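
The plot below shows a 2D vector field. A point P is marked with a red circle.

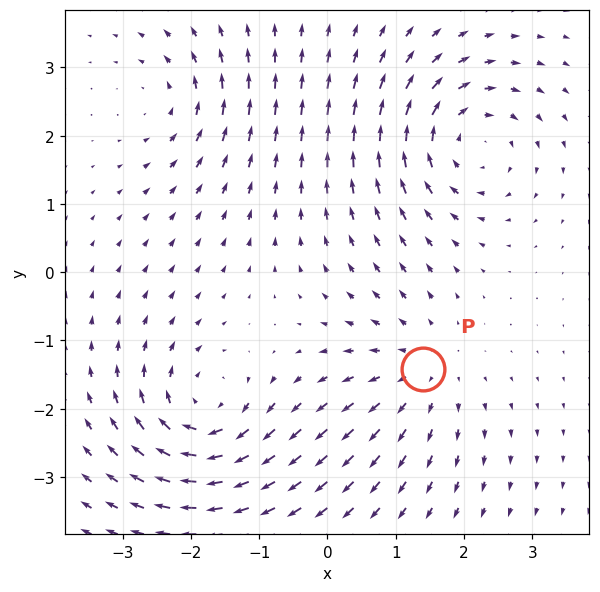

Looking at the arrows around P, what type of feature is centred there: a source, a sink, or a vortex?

At P (1.4, -1.4) the arrows spread outward. Divergence about +4, curl ≈0 — positive divergence with near-zero curl is a source.

source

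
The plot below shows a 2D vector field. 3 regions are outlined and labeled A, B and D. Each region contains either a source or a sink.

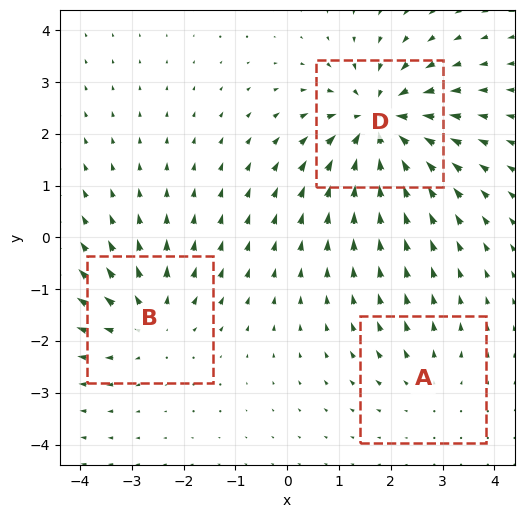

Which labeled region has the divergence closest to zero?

Divergence at each region's feature centre — A: about +2, B: about +3, D: about -5. Region A is closest to zero.

A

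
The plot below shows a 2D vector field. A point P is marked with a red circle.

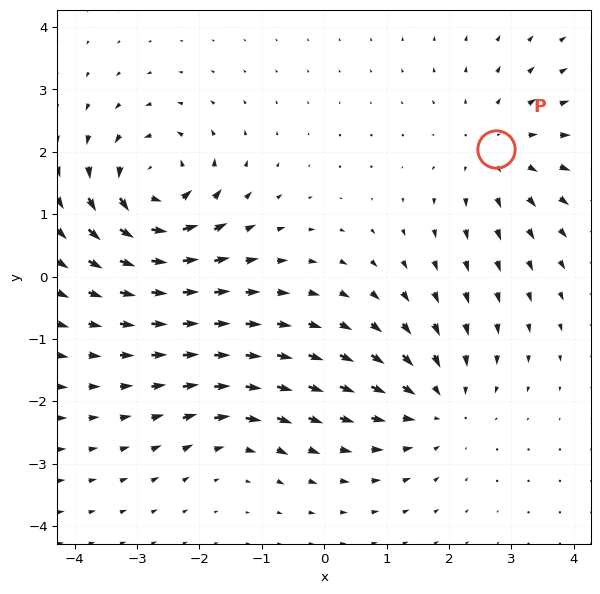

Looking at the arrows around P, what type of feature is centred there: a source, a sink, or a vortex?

At P (2.8, 2.0) the arrows spread outward. Divergence about +3, curl ≈0 — positive divergence with near-zero curl is a source.

source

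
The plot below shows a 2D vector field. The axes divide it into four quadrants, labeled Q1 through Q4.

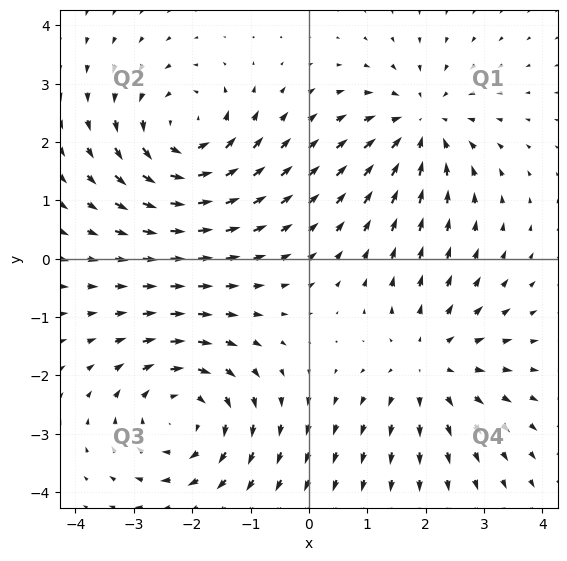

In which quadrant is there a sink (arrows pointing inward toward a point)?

The sink sits at approximately (1.9, 2.3), which lies in quadrant Q1. The divergence there is about -3, negative as expected for a sink.

Q1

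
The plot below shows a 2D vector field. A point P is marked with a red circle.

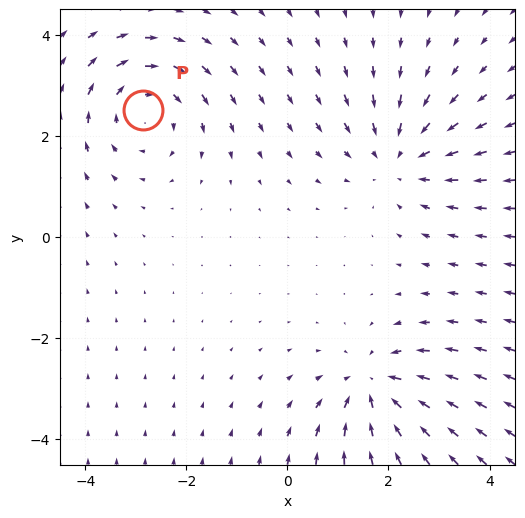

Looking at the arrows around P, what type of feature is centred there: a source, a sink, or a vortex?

At P (-2.9, 2.5) the arrows circulate clockwise. Divergence ≈0, curl about -4 — near-zero divergence with nonzero curl is a vortex.

vortex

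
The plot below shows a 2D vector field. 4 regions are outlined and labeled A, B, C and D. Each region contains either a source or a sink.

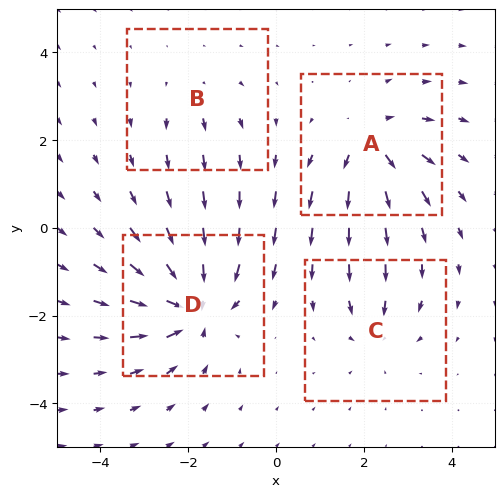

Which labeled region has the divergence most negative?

Divergence at each region's feature centre — A: about +6, B: about +2, C: about -4, D: about -8. Region D is most negative.

D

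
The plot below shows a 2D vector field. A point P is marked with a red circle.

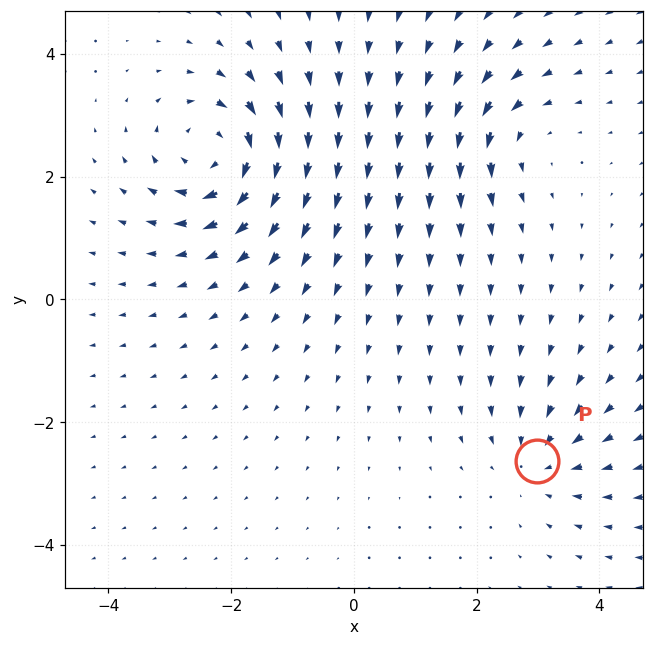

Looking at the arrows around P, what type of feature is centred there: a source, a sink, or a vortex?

At P (3.0, -2.6) the arrows converge inward. Divergence about -3, curl ≈0 — negative divergence with near-zero curl is a sink.

sink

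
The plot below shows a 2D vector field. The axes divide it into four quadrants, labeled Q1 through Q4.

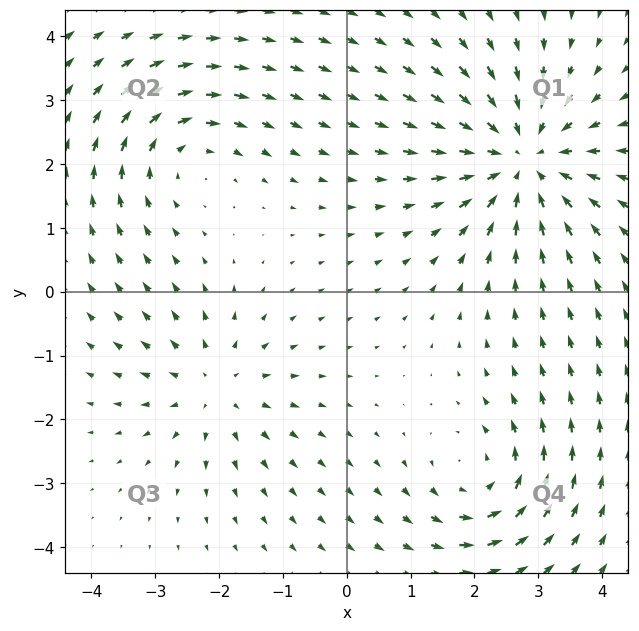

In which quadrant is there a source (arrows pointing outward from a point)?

The source sits at approximately (-2.1, -1.5), which lies in quadrant Q3. The divergence there is about +3, positive as expected for a source.

Q3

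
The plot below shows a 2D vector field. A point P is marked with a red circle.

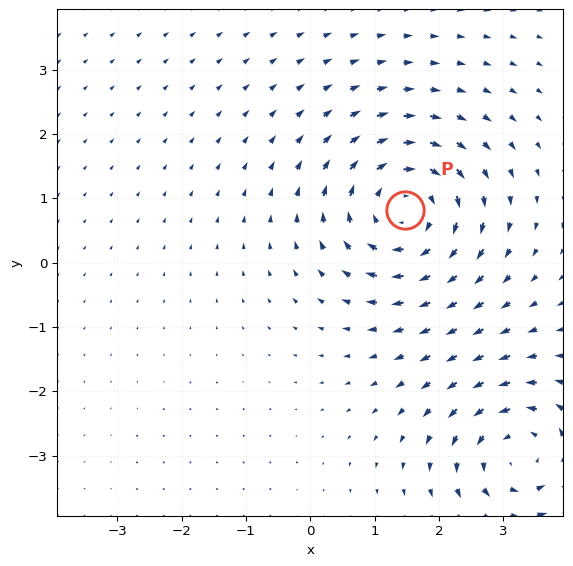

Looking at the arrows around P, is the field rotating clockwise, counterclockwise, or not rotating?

Near P at (1.5, 0.8) the arrows circulate clockwise. The curl (z-component) there is about -4; negative curl means clockwise rotation.

clockwise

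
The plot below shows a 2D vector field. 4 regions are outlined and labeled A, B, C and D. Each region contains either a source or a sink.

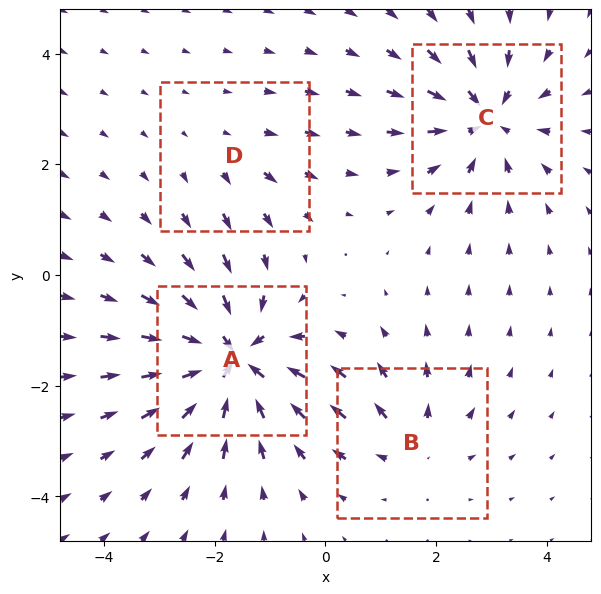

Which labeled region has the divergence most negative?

A

Divergence at each region's feature centre — A: about -7, B: about +3, C: about -5, D: about +2. Region A is most negative.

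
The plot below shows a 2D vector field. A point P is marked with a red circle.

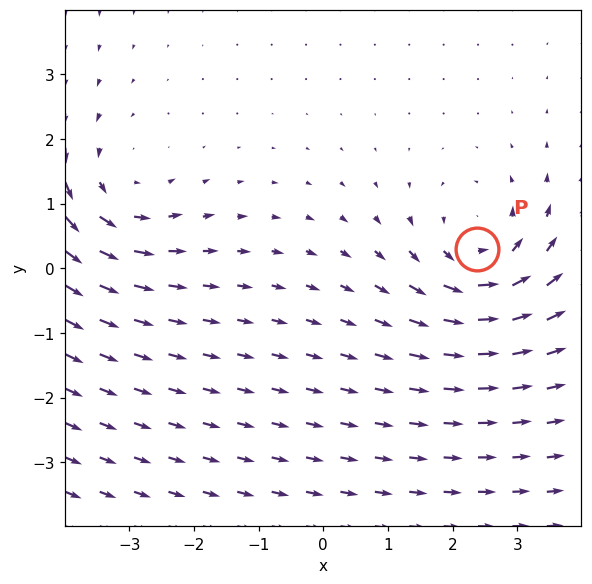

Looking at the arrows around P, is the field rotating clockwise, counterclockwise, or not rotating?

Near P at (2.4, 0.3) the arrows circulate counterclockwise. The curl (z-component) there is about +3; positive curl means counterclockwise rotation.

counterclockwise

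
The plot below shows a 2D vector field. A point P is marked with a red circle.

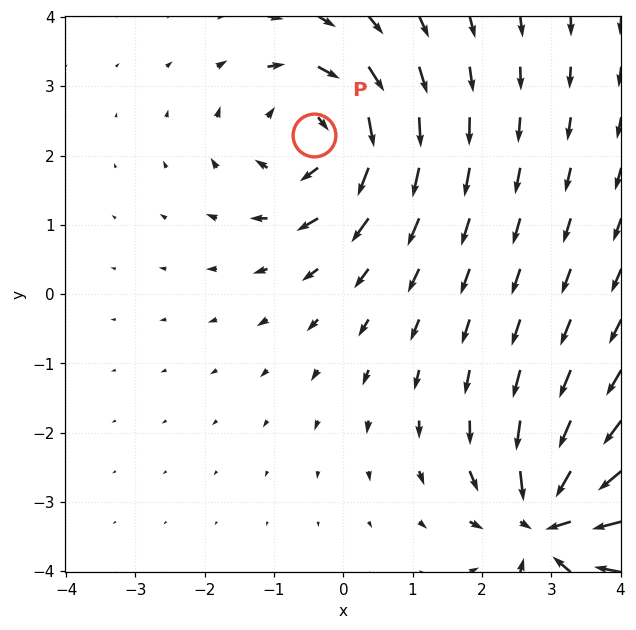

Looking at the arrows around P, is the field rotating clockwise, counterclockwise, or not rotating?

clockwise

Near P at (-0.4, 2.3) the arrows circulate clockwise. The curl (z-component) there is about -4; negative curl means clockwise rotation.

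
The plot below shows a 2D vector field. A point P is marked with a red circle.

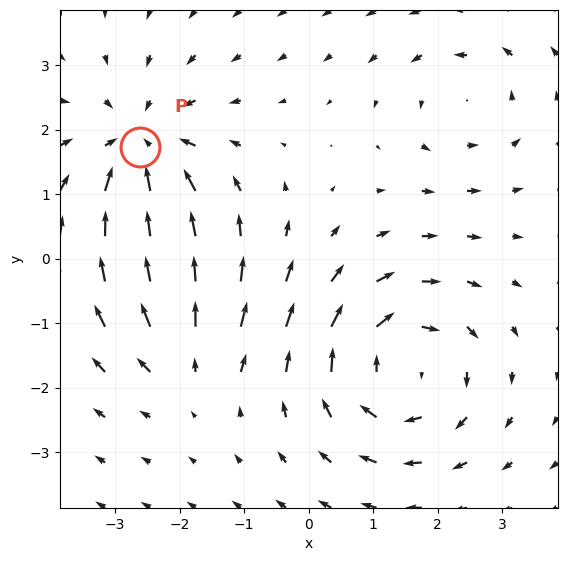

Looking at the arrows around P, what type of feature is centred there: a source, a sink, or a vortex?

sink

At P (-2.6, 1.7) the arrows converge inward. Divergence about -4, curl ≈0 — negative divergence with near-zero curl is a sink.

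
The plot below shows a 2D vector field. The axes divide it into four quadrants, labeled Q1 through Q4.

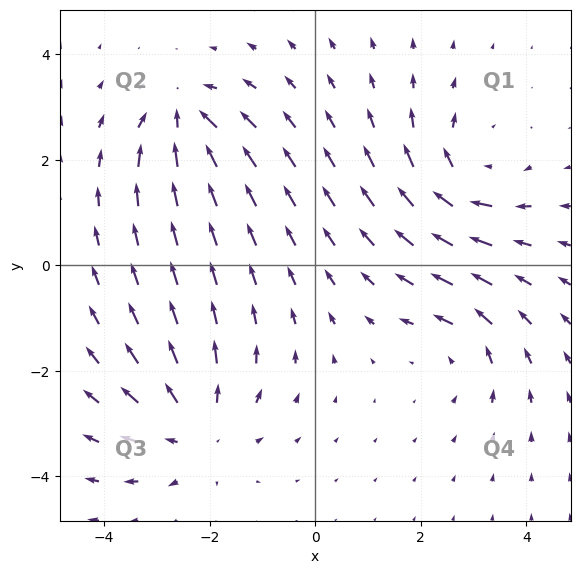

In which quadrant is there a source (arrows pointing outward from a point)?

Q3

The source sits at approximately (-2.3, -3.1), which lies in quadrant Q3. The divergence there is about +4, positive as expected for a source.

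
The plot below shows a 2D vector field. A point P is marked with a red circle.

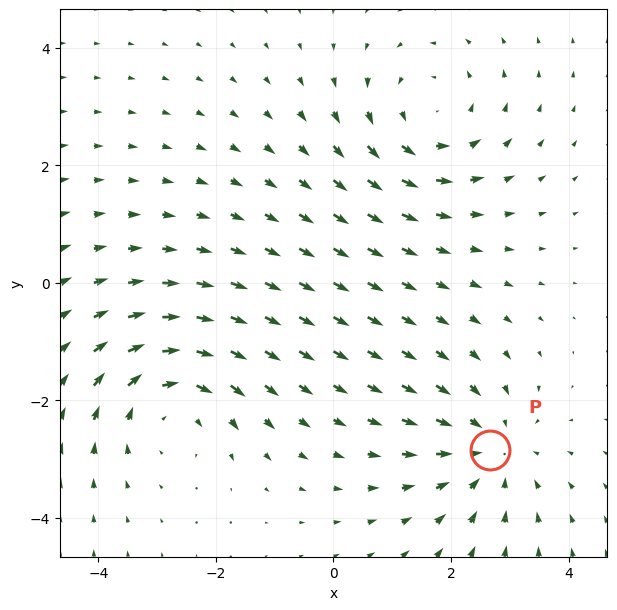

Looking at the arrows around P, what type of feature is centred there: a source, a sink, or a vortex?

sink

At P (2.7, -2.8) the arrows converge inward. Divergence about -4, curl ≈0 — negative divergence with near-zero curl is a sink.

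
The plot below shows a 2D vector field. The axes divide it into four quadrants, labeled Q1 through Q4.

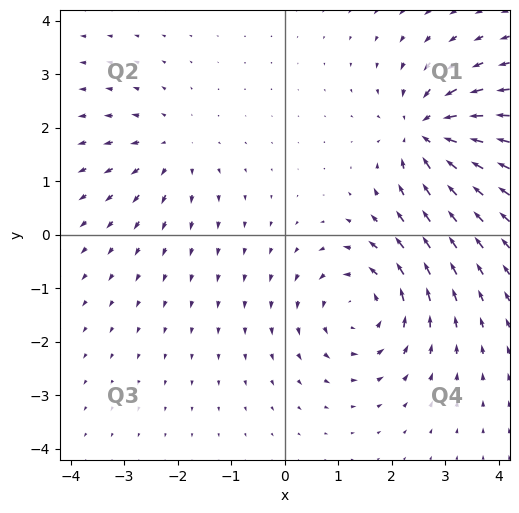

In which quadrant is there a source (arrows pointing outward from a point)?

Q2

The source sits at approximately (-2.1, 1.6), which lies in quadrant Q2. The divergence there is about +3, positive as expected for a source.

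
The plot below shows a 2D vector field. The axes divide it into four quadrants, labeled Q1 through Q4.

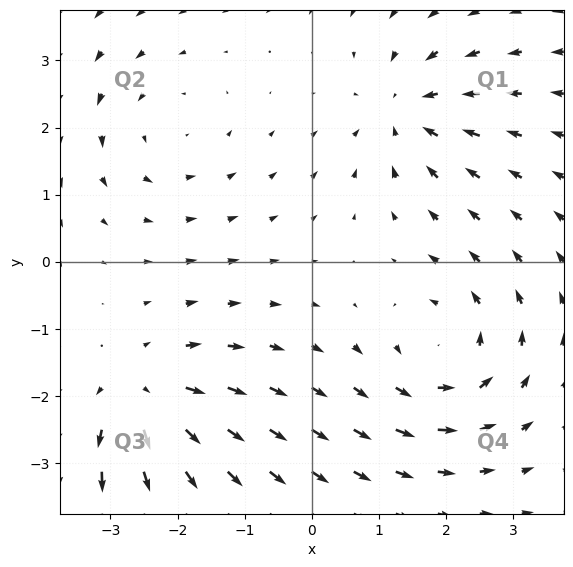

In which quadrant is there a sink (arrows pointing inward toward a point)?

Q1

The sink sits at approximately (1.4, 2.2), which lies in quadrant Q1. The divergence there is about -5, negative as expected for a sink.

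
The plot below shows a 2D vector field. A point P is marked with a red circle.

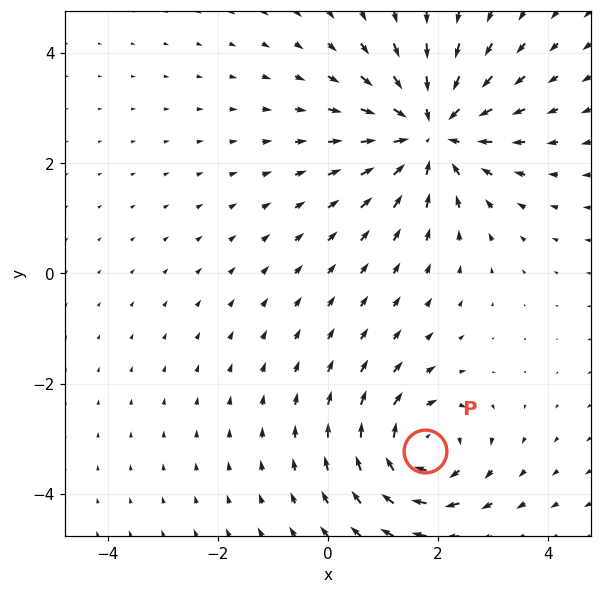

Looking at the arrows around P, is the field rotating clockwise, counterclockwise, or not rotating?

clockwise

Near P at (1.8, -3.2) the arrows circulate clockwise. The curl (z-component) there is about -4; negative curl means clockwise rotation.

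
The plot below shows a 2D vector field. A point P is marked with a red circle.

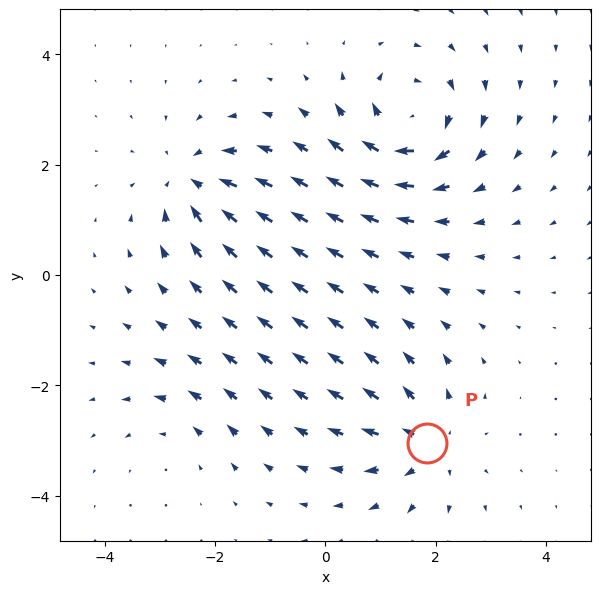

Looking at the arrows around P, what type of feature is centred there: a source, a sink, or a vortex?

At P (1.8, -3.0) the arrows spread outward. Divergence about +4, curl ≈0 — positive divergence with near-zero curl is a source.

source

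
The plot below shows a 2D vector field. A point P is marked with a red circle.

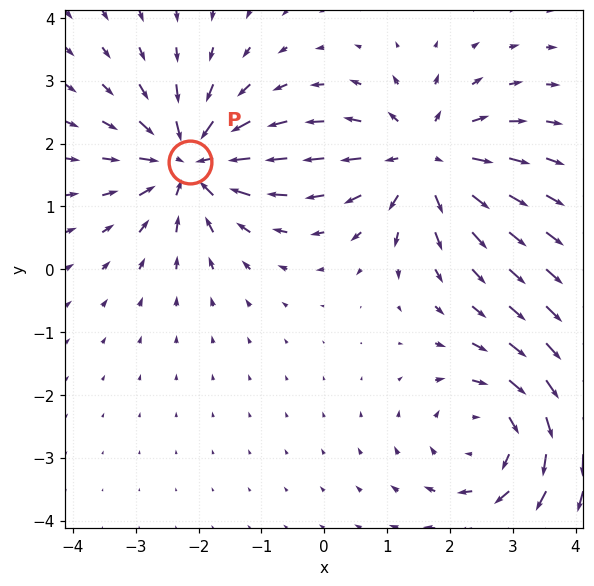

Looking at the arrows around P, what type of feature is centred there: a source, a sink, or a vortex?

At P (-2.1, 1.7) the arrows converge inward. Divergence about -6, curl ≈0 — negative divergence with near-zero curl is a sink.

sink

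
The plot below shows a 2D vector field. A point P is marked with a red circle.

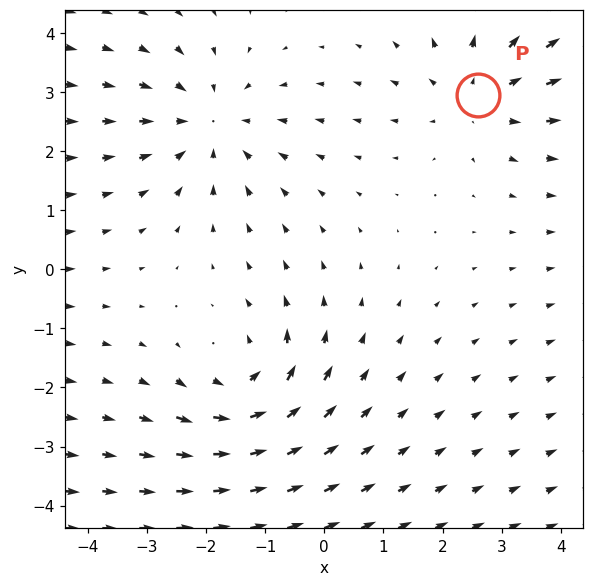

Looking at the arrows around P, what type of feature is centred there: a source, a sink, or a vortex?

source

At P (2.6, 2.9) the arrows spread outward. Divergence about +2, curl ≈0 — positive divergence with near-zero curl is a source.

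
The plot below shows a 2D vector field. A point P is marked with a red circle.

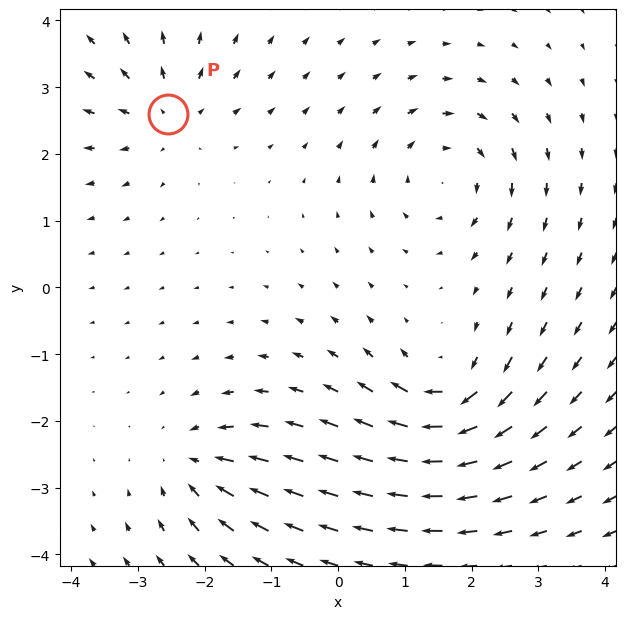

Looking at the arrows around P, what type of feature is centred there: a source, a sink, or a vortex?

source

At P (-2.6, 2.6) the arrows spread outward. Divergence about +4, curl ≈0 — positive divergence with near-zero curl is a source.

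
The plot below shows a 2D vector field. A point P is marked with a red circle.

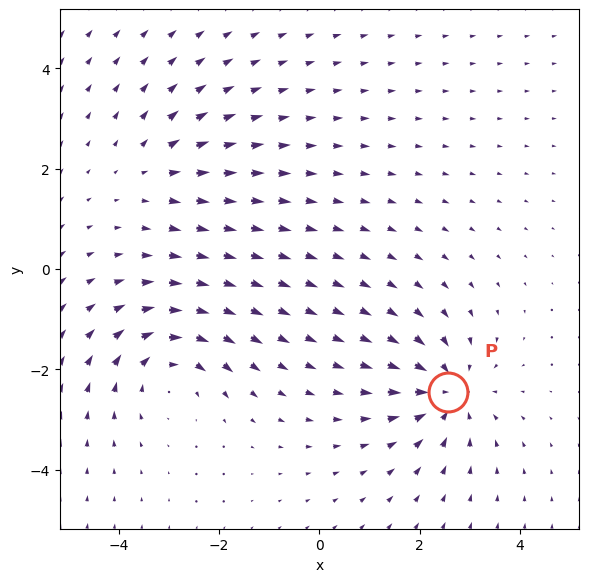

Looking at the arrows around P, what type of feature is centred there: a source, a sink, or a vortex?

At P (2.6, -2.5) the arrows converge inward. Divergence about -4, curl ≈0 — negative divergence with near-zero curl is a sink.

sink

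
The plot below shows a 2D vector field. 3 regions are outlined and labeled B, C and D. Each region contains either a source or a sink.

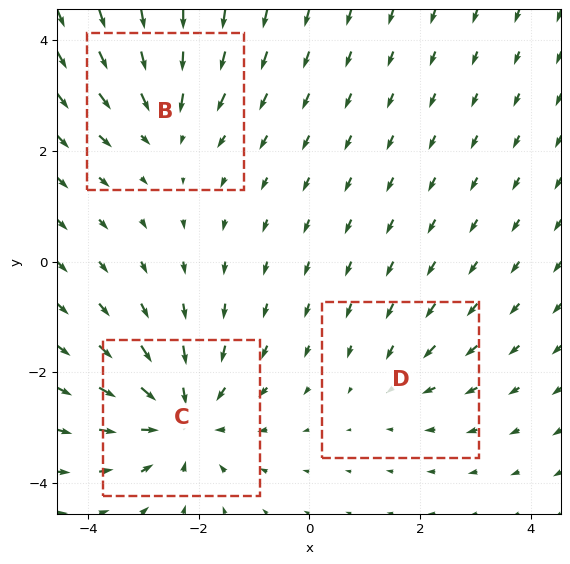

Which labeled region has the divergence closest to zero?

D

Divergence at each region's feature centre — B: about -3, C: about -4, D: about -2. Region D is closest to zero.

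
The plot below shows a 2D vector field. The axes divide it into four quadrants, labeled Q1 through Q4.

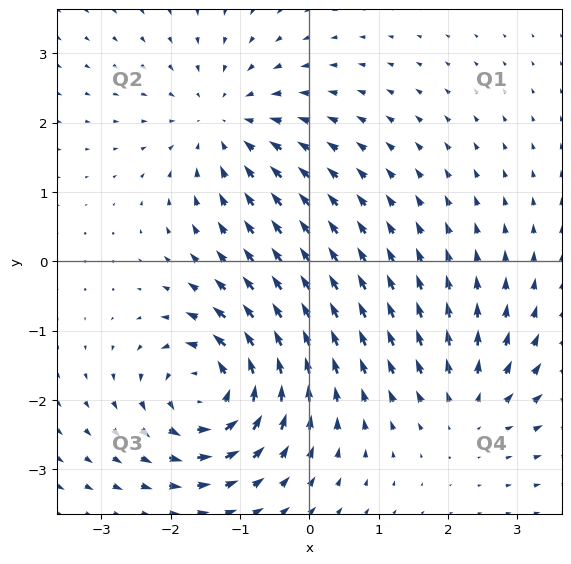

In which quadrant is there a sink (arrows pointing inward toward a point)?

The sink sits at approximately (-1.2, 2.0), which lies in quadrant Q2. The divergence there is about -4, negative as expected for a sink.

Q2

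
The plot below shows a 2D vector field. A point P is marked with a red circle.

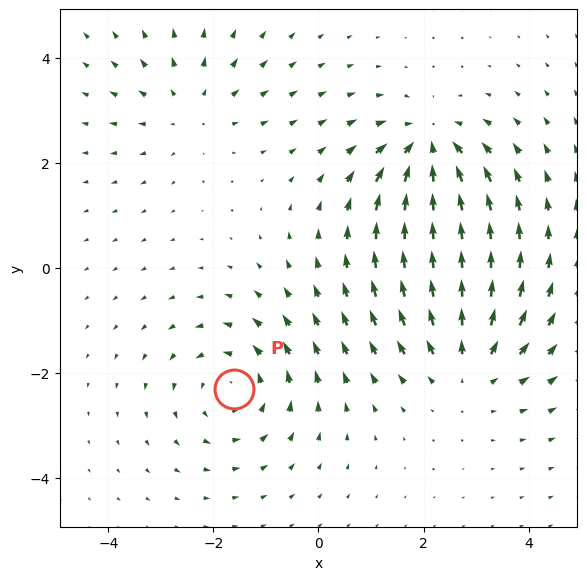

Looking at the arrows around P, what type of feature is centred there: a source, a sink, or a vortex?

vortex

At P (-1.6, -2.3) the arrows circulate counterclockwise. Divergence ≈0, curl about +3 — near-zero divergence with nonzero curl is a vortex.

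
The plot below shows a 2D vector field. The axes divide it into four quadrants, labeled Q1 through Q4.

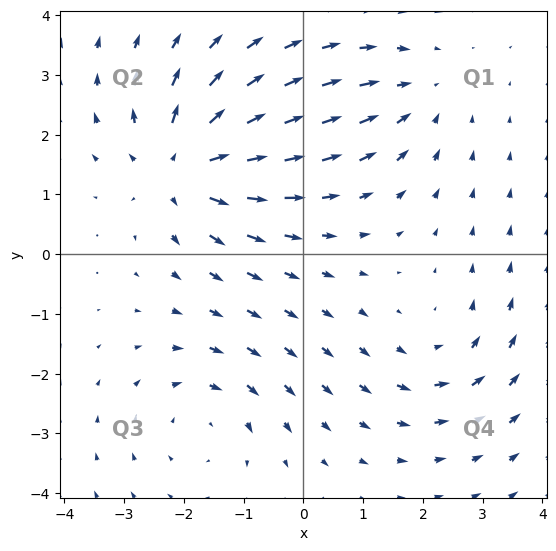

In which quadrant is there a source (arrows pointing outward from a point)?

The source sits at approximately (-2.0, 1.5), which lies in quadrant Q2. The divergence there is about +5, positive as expected for a source.

Q2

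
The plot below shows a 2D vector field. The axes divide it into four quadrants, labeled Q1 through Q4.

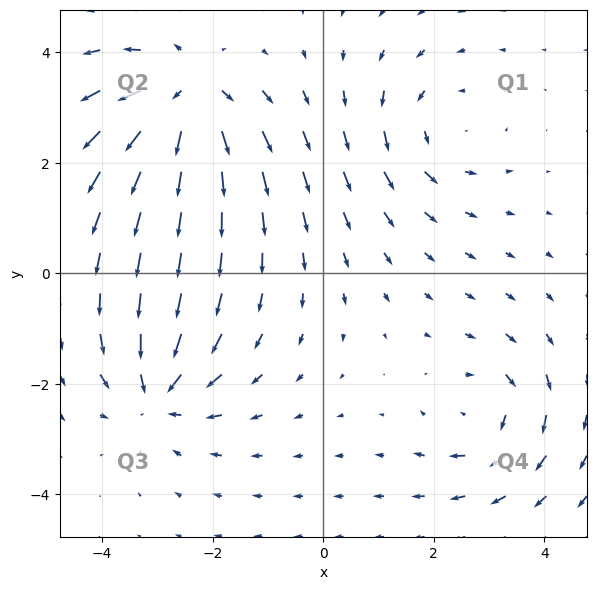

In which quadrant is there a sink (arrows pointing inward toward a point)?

Q3

The sink sits at approximately (-3.0, -2.1), which lies in quadrant Q3. The divergence there is about -5, negative as expected for a sink.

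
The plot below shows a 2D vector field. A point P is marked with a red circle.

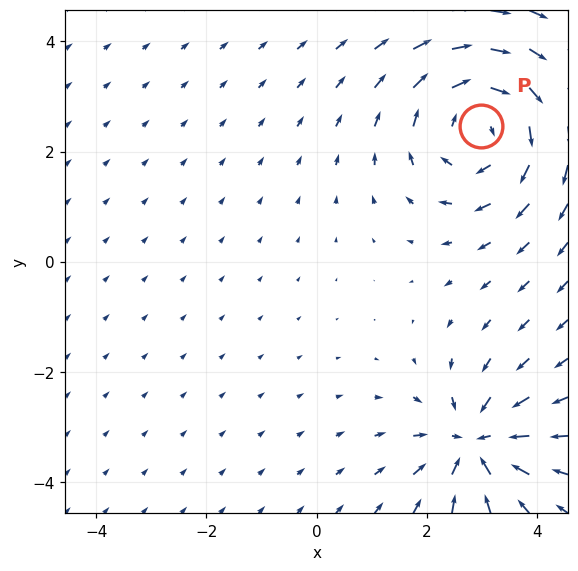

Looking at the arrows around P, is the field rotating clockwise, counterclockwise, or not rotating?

clockwise

Near P at (3.0, 2.5) the arrows circulate clockwise. The curl (z-component) there is about -4; negative curl means clockwise rotation.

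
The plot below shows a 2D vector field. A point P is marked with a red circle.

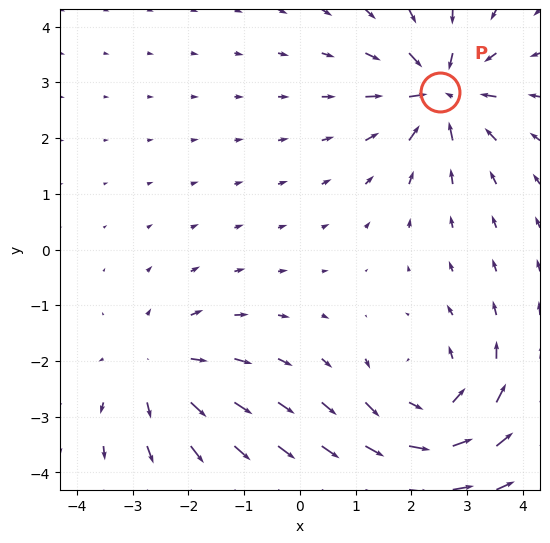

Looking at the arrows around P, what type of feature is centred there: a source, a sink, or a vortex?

At P (2.5, 2.8) the arrows converge inward. Divergence about -6, curl ≈0 — negative divergence with near-zero curl is a sink.

sink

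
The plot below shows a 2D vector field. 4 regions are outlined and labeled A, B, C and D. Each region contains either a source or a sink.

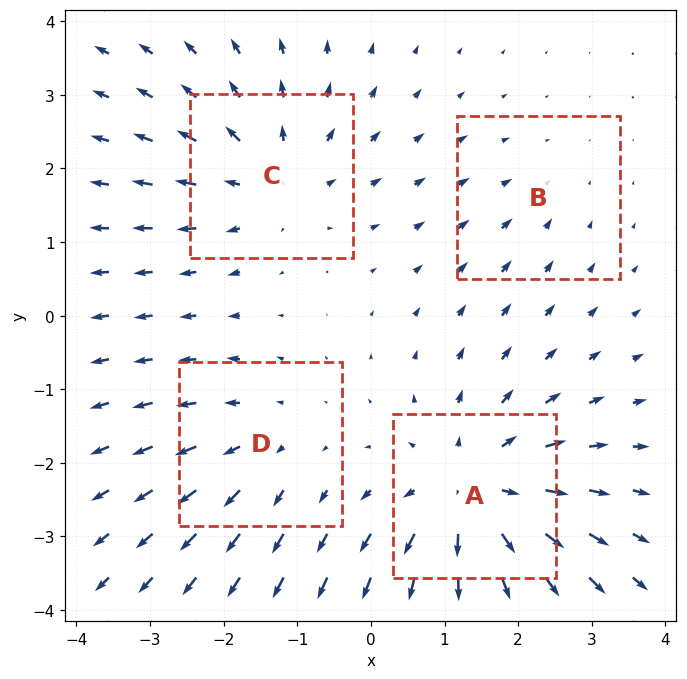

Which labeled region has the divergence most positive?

A

Divergence at each region's feature centre — A: about +7, B: about -2, C: about +5, D: about +3. Region A is most positive.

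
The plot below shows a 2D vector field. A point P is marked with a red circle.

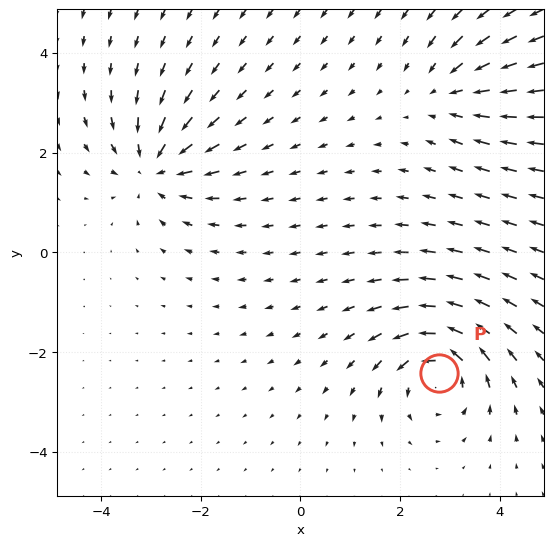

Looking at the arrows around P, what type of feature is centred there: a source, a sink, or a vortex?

At P (2.8, -2.4) the arrows circulate counterclockwise. Divergence ≈0, curl about +6 — near-zero divergence with nonzero curl is a vortex.

vortex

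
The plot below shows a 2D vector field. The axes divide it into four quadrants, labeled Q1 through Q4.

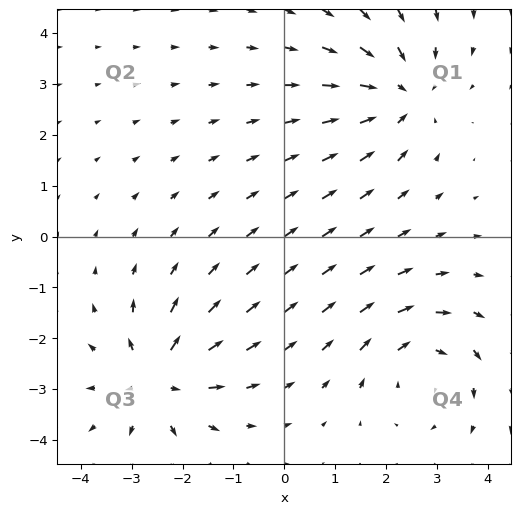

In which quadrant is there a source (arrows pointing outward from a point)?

Q3

The source sits at approximately (-2.5, -2.8), which lies in quadrant Q3. The divergence there is about +5, positive as expected for a source.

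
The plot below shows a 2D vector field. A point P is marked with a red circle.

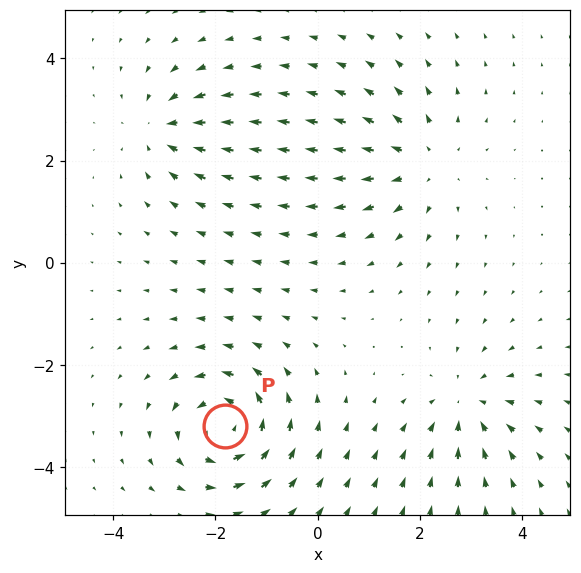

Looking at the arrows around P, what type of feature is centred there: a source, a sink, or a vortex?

At P (-1.8, -3.2) the arrows circulate counterclockwise. Divergence ≈0, curl about +6 — near-zero divergence with nonzero curl is a vortex.

vortex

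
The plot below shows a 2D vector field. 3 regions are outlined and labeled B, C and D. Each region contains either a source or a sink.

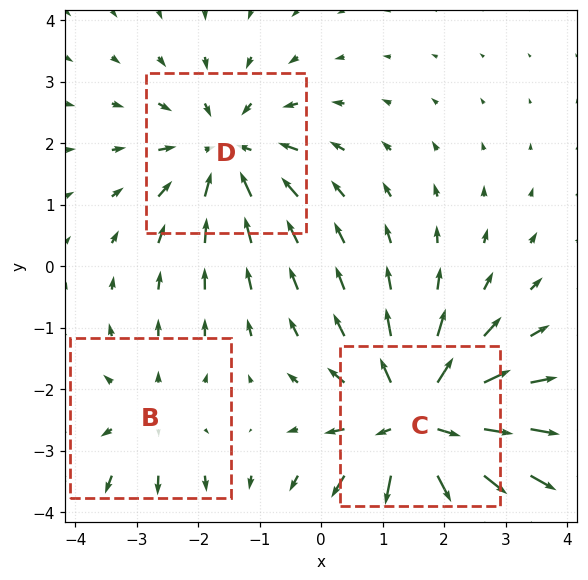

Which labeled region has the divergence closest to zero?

B

Divergence at each region's feature centre — B: about +2, C: about +5, D: about -3. Region B is closest to zero.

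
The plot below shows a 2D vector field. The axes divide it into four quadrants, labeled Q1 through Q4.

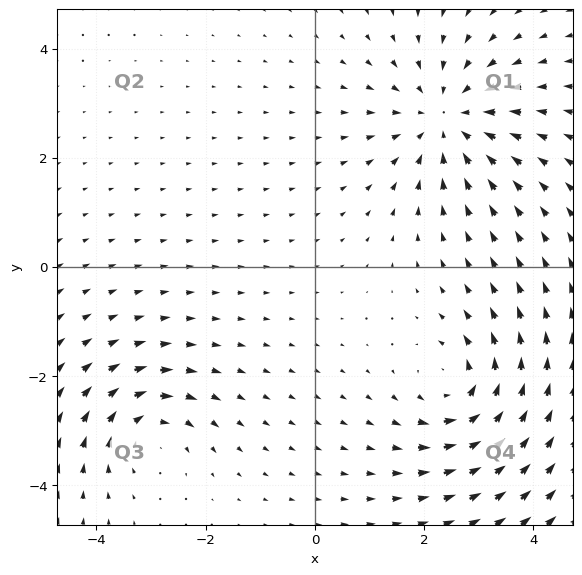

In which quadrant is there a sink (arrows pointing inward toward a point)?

The sink sits at approximately (2.4, 2.7), which lies in quadrant Q1. The divergence there is about -4, negative as expected for a sink.

Q1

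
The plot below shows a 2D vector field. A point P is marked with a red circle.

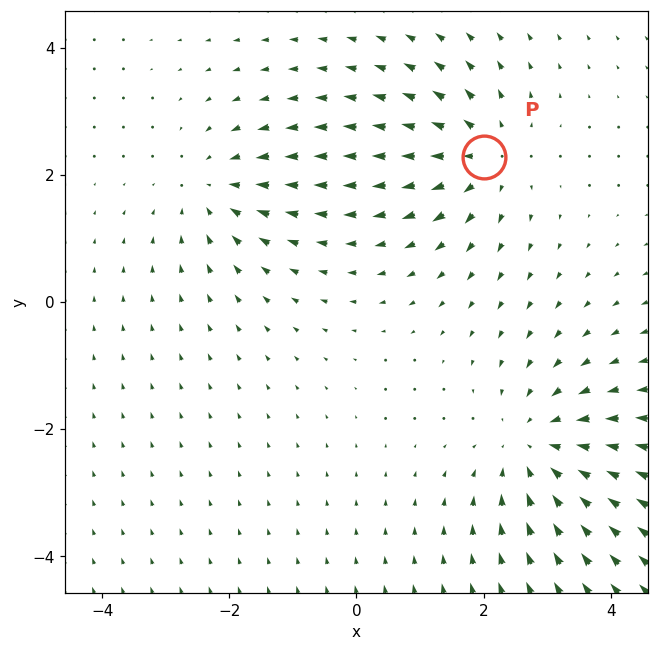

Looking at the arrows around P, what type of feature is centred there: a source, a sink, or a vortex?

At P (2.0, 2.3) the arrows spread outward. Divergence about +3, curl ≈0 — positive divergence with near-zero curl is a source.

source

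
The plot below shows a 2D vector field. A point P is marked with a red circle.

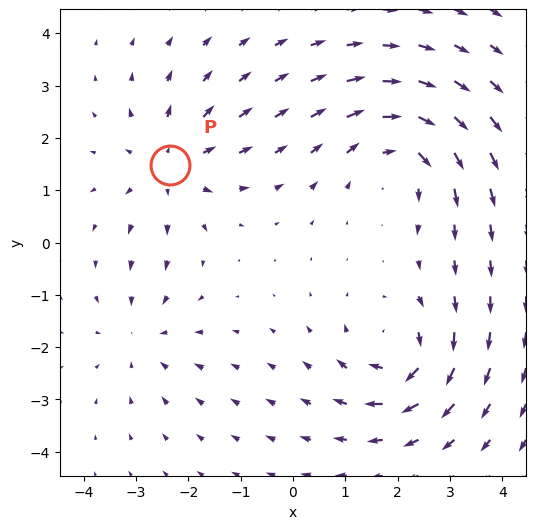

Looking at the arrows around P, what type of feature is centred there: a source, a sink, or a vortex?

At P (-2.3, 1.5) the arrows spread outward. Divergence about +4, curl ≈0 — positive divergence with near-zero curl is a source.

source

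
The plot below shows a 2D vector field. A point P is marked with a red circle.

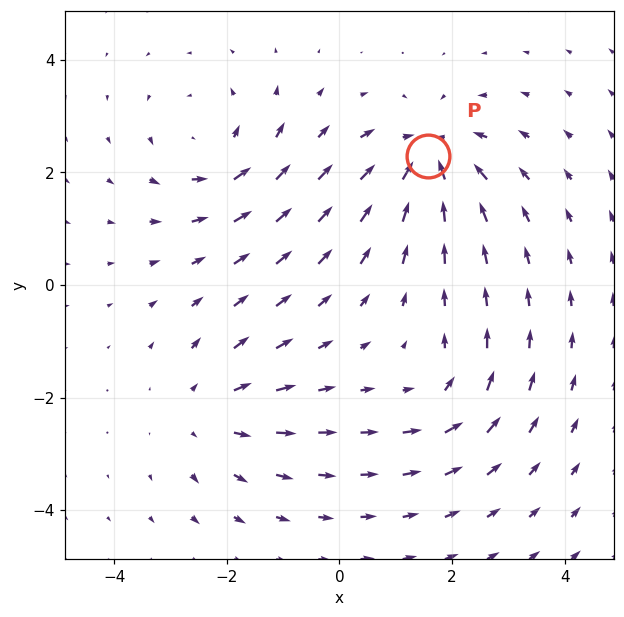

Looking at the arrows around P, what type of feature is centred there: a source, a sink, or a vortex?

At P (1.6, 2.3) the arrows converge inward. Divergence about -6, curl ≈0 — negative divergence with near-zero curl is a sink.

sink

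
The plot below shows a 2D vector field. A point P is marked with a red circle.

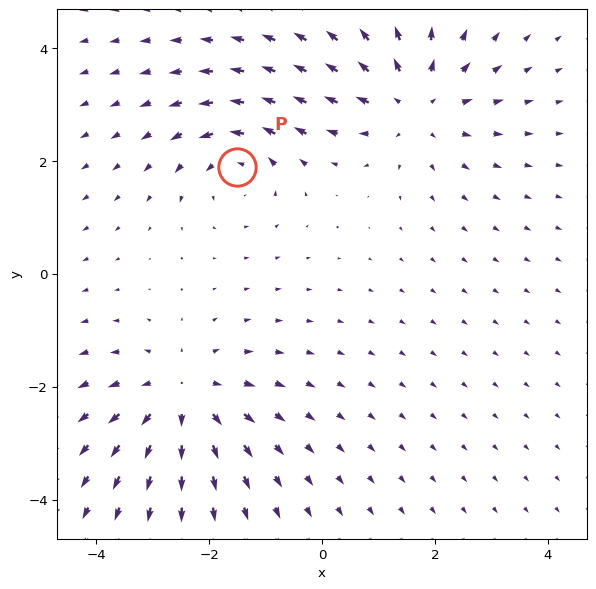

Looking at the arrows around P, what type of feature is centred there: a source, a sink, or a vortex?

At P (-1.5, 1.9) the arrows circulate counterclockwise. Divergence ≈0, curl about +4 — near-zero divergence with nonzero curl is a vortex.

vortex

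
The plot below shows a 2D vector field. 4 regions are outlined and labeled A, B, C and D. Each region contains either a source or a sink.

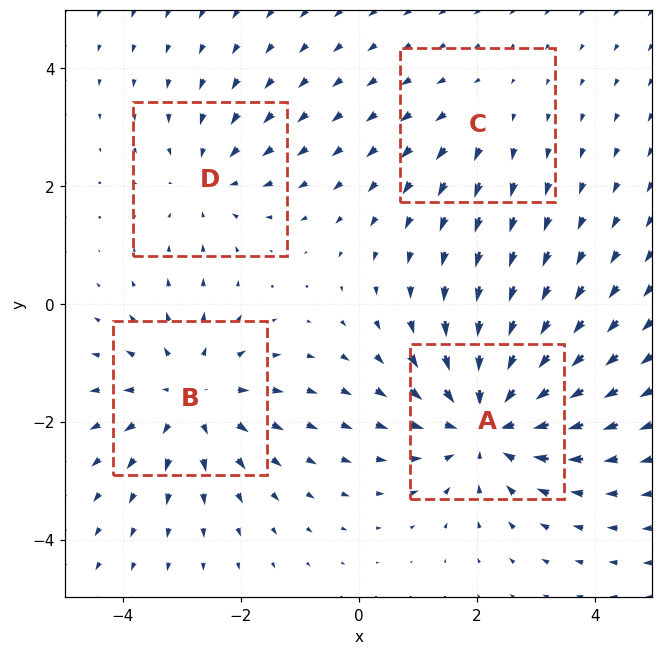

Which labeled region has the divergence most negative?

Divergence at each region's feature centre — A: about -6, B: about +4, C: about +2, D: about -3. Region A is most negative.

A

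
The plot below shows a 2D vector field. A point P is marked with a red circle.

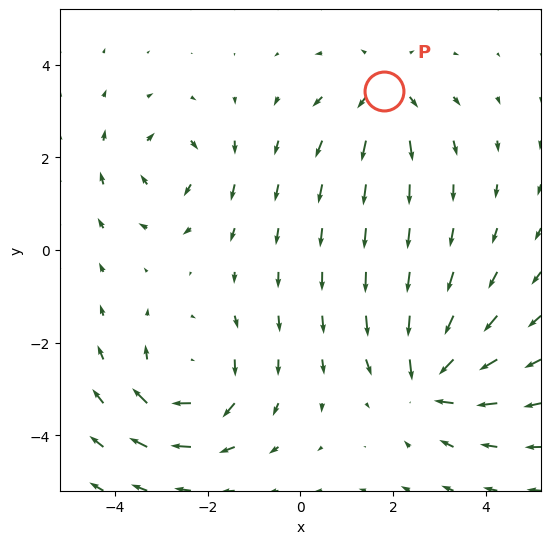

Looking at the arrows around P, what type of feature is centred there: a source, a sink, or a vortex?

At P (1.8, 3.4) the arrows spread outward. Divergence about +4, curl ≈0 — positive divergence with near-zero curl is a source.

source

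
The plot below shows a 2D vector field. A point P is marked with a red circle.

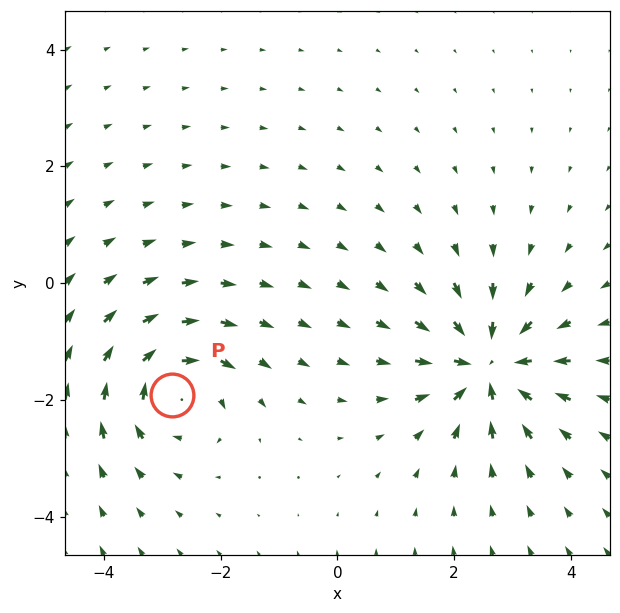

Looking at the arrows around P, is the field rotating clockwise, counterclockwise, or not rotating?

clockwise

Near P at (-2.8, -1.9) the arrows circulate clockwise. The curl (z-component) there is about -4; negative curl means clockwise rotation.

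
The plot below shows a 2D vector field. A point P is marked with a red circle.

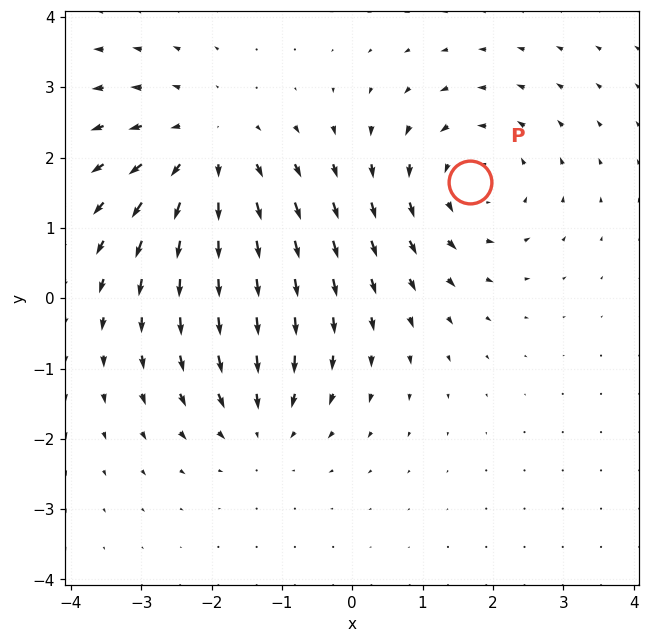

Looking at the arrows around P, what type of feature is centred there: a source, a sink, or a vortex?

At P (1.7, 1.7) the arrows circulate counterclockwise. Divergence ≈0, curl about +3 — near-zero divergence with nonzero curl is a vortex.

vortex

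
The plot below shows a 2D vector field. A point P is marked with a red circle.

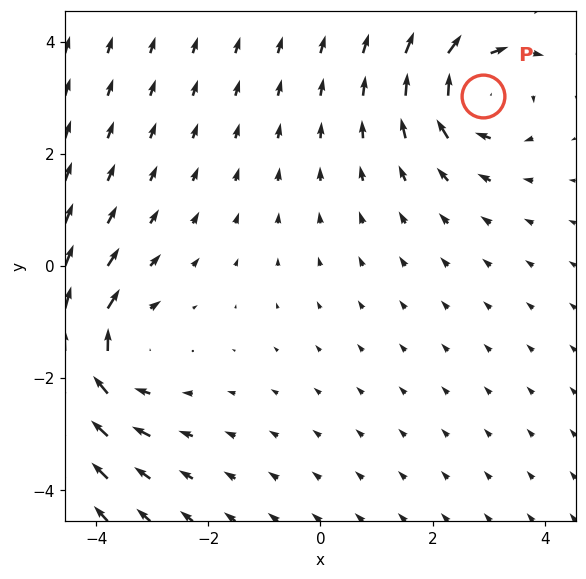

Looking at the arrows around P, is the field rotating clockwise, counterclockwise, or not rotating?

clockwise

Near P at (2.9, 3.0) the arrows circulate clockwise. The curl (z-component) there is about -4; negative curl means clockwise rotation.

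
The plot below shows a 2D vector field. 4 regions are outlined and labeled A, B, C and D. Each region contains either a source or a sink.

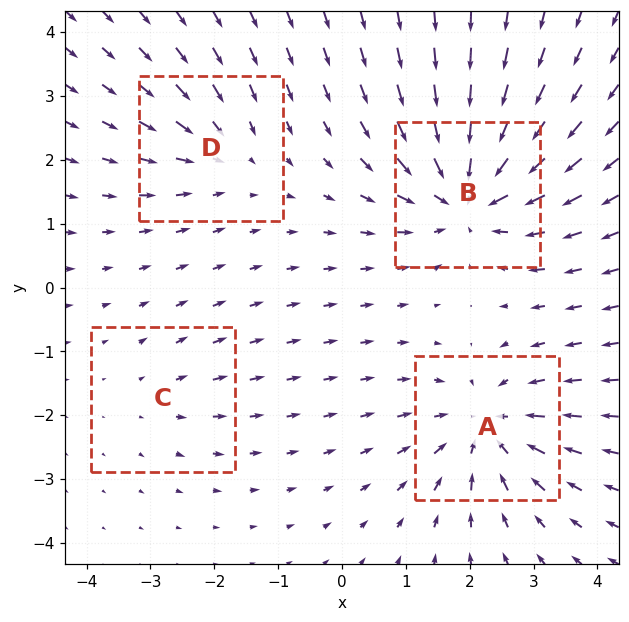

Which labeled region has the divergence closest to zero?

Divergence at each region's feature centre — A: about -6, B: about -7, C: about +2, D: about -3. Region C is closest to zero.

C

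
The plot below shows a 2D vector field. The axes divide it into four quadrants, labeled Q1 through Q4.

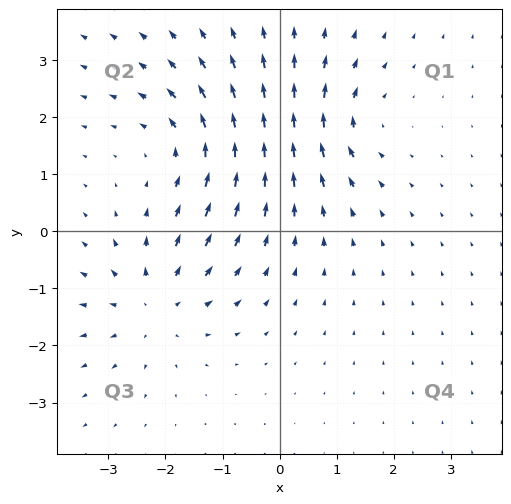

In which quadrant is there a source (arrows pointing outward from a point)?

The source sits at approximately (-2.2, -1.3), which lies in quadrant Q3. The divergence there is about +4, positive as expected for a source.

Q3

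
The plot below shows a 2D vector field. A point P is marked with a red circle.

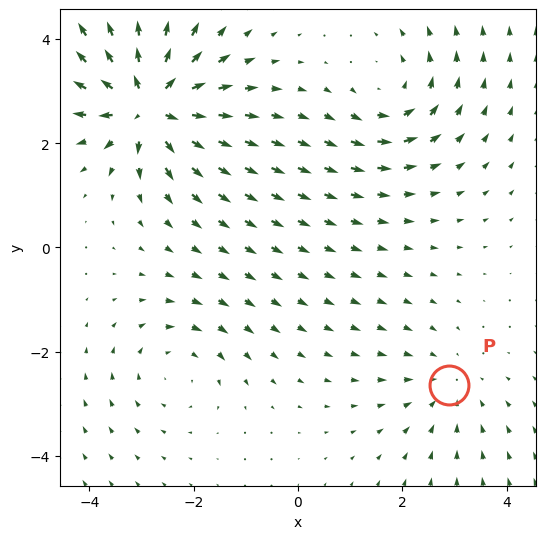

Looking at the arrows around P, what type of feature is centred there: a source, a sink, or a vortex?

At P (2.9, -2.6) the arrows converge inward. Divergence about -2, curl ≈0 — negative divergence with near-zero curl is a sink.

sink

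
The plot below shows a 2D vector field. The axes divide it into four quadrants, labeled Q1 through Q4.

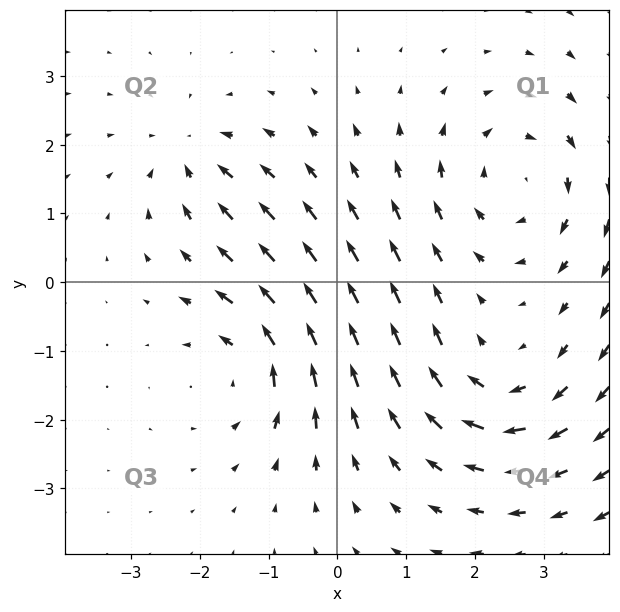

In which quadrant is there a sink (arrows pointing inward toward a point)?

Q2

The sink sits at approximately (-2.2, 1.9), which lies in quadrant Q2. The divergence there is about -4, negative as expected for a sink.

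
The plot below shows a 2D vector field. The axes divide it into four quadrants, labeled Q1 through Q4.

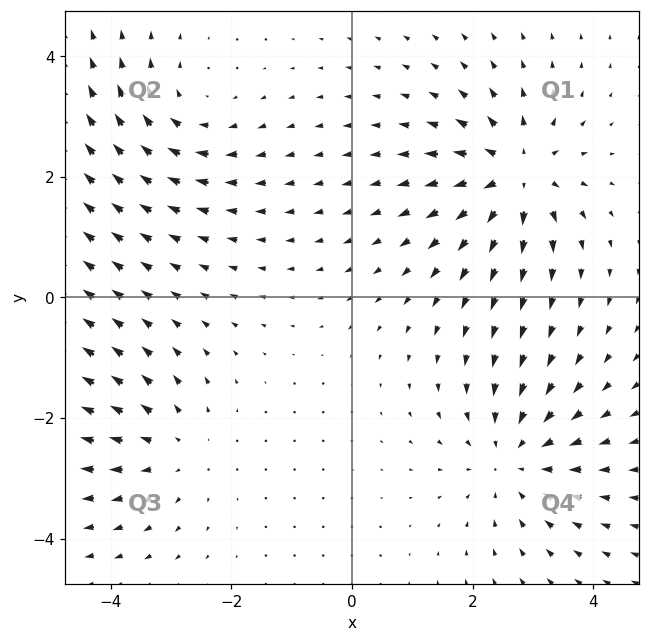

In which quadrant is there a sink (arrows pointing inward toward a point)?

The sink sits at approximately (2.7, -2.7), which lies in quadrant Q4. The divergence there is about -4, negative as expected for a sink.

Q4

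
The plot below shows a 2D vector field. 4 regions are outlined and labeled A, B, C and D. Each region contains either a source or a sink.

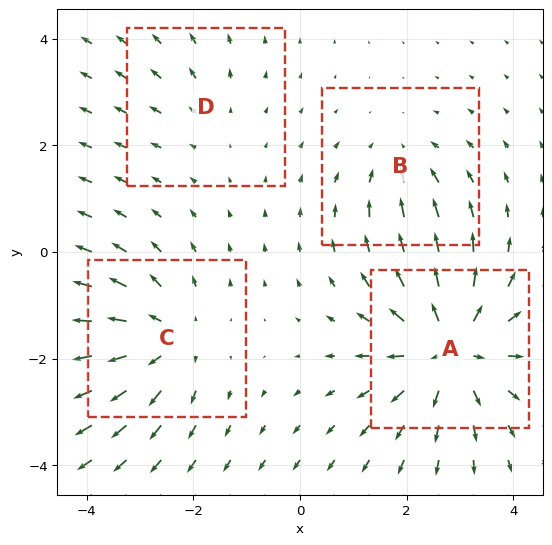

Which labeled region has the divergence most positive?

Divergence at each region's feature centre — A: about +7, B: about -3, C: about +5, D: about +2. Region A is most positive.

A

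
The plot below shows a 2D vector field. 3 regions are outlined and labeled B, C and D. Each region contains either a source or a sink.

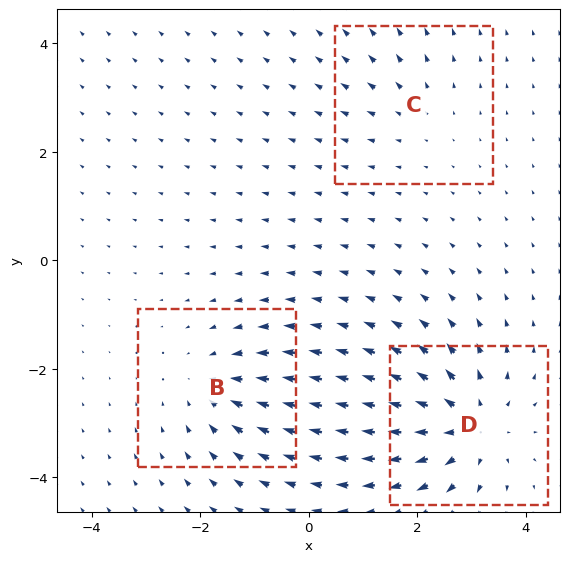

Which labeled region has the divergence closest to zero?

C

Divergence at each region's feature centre — B: about -3, C: about +2, D: about +5. Region C is closest to zero.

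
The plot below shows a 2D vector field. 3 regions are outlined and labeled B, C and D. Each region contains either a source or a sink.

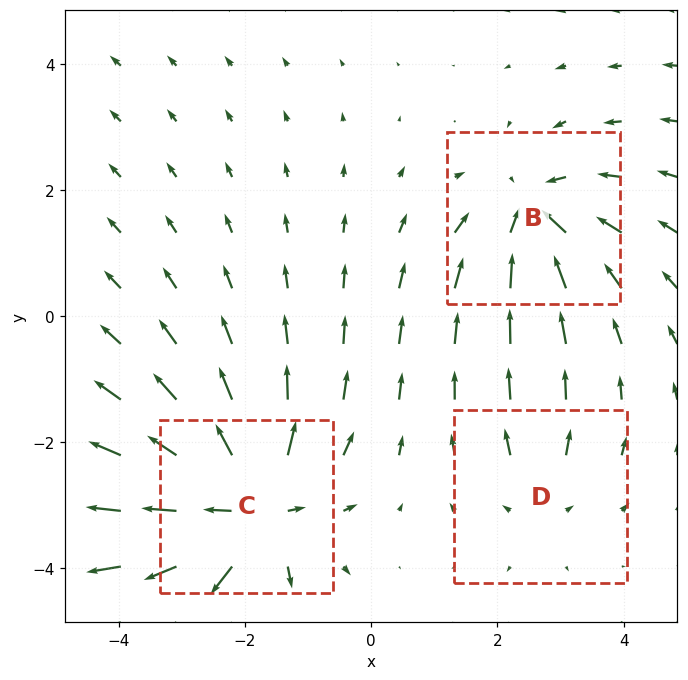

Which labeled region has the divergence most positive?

C

Divergence at each region's feature centre — B: about -4, C: about +5, D: about +2. Region C is most positive.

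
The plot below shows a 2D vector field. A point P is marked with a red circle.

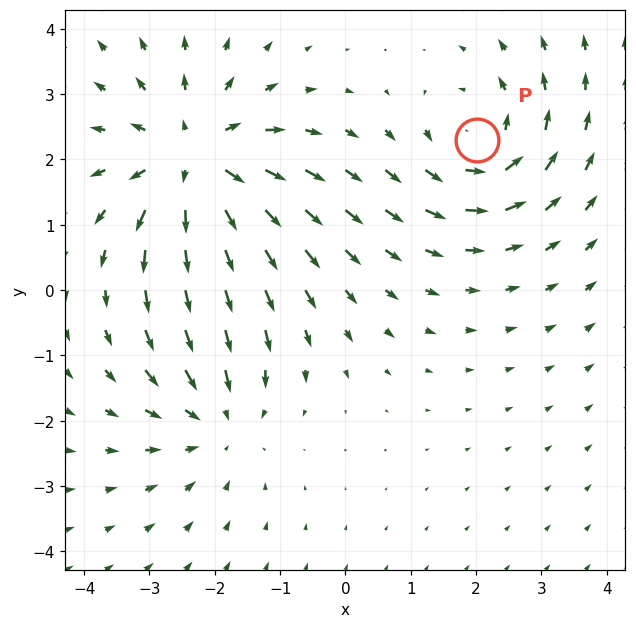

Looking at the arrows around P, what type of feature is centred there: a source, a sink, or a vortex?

At P (2.0, 2.3) the arrows circulate counterclockwise. Divergence ≈0, curl about +3 — near-zero divergence with nonzero curl is a vortex.

vortex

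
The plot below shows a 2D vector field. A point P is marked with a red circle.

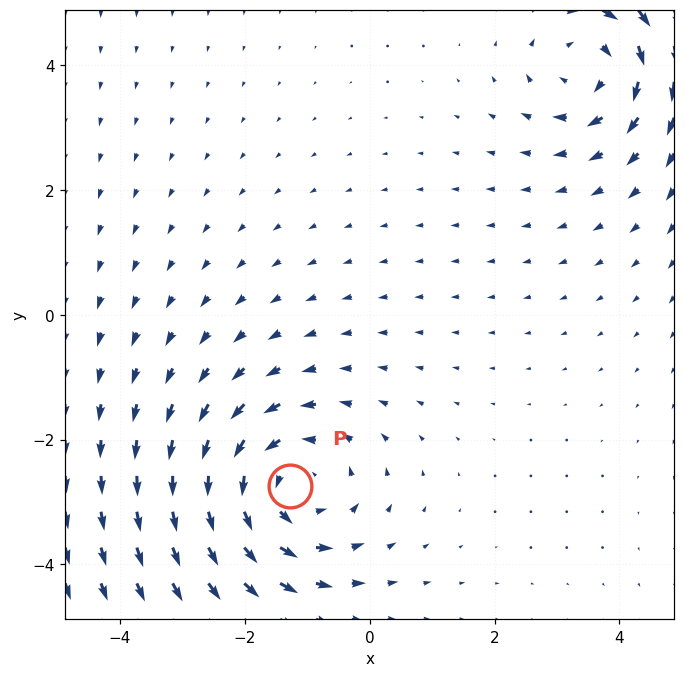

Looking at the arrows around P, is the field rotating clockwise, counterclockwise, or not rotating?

Near P at (-1.3, -2.8) the arrows circulate counterclockwise. The curl (z-component) there is about +4; positive curl means counterclockwise rotation.

counterclockwise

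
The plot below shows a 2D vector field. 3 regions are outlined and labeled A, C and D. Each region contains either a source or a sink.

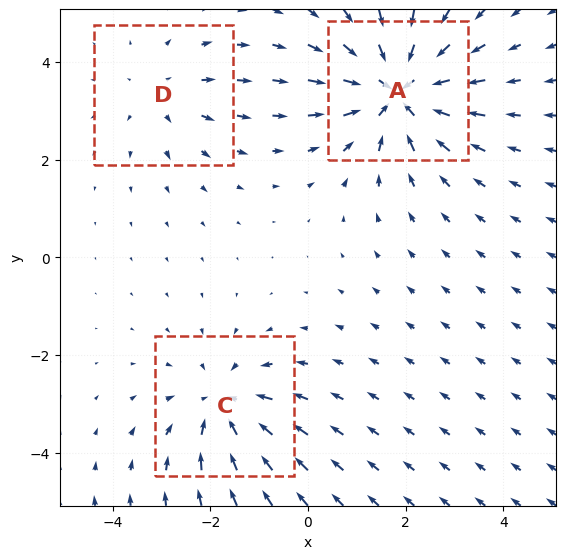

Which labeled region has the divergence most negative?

A

Divergence at each region's feature centre — A: about -4, C: about -3, D: about +2. Region A is most negative.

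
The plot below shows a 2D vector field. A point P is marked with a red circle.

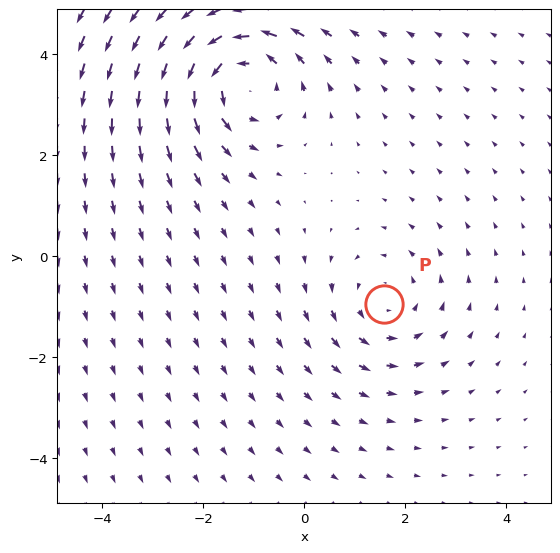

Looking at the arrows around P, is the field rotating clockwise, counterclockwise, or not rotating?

counterclockwise

Near P at (1.6, -1.0) the arrows circulate counterclockwise. The curl (z-component) there is about +2; positive curl means counterclockwise rotation.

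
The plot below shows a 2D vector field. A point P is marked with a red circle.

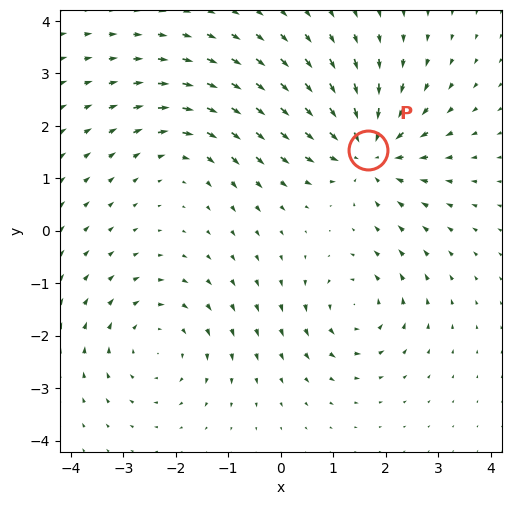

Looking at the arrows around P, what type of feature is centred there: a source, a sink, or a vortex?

At P (1.7, 1.5) the arrows converge inward. Divergence about -6, curl ≈0 — negative divergence with near-zero curl is a sink.

sink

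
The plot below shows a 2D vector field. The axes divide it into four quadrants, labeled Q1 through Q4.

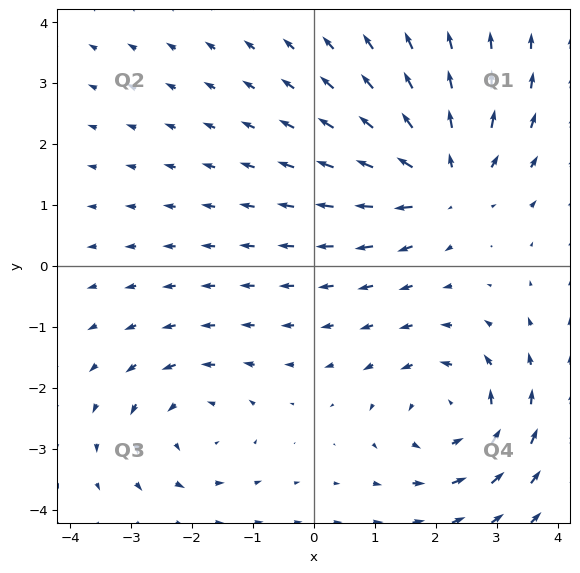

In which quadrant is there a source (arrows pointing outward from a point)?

The source sits at approximately (2.1, 1.4), which lies in quadrant Q1. The divergence there is about +4, positive as expected for a source.

Q1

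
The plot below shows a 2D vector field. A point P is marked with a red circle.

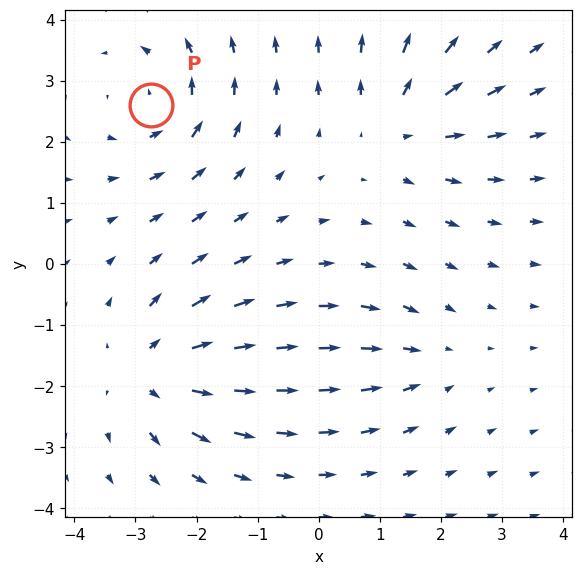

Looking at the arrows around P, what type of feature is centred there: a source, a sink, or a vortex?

At P (-2.8, 2.6) the arrows circulate counterclockwise. Divergence ≈0, curl about +5 — near-zero divergence with nonzero curl is a vortex.

vortex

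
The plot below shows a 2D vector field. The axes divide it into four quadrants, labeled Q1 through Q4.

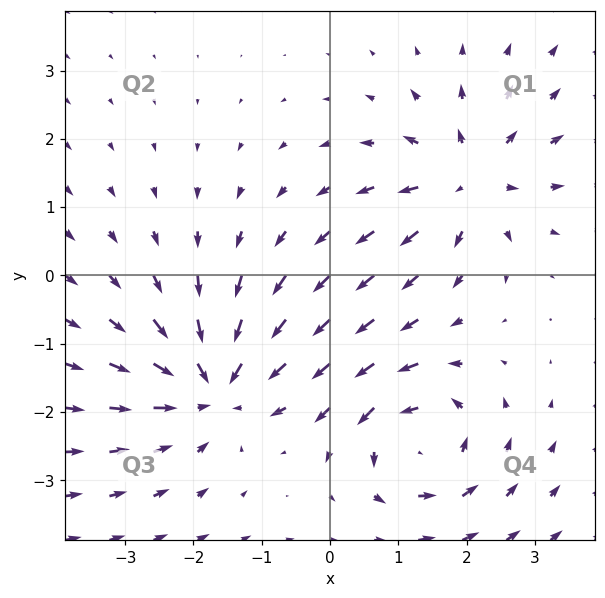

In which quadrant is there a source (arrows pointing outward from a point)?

The source sits at approximately (2.0, 1.4), which lies in quadrant Q1. The divergence there is about +4, positive as expected for a source.

Q1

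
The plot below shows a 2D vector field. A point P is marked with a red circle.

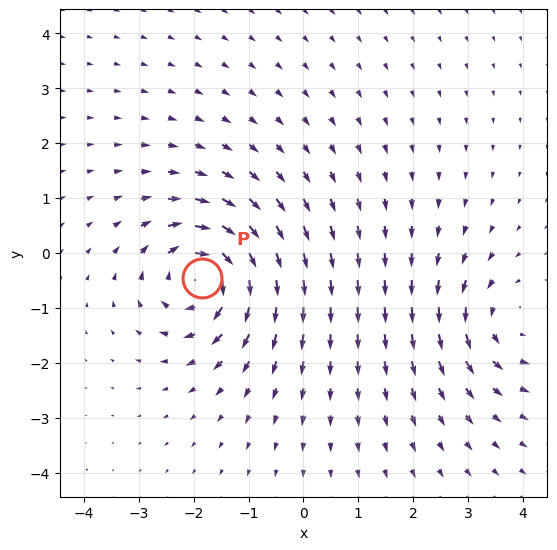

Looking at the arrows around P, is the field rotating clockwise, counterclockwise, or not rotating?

Near P at (-1.9, -0.5) the arrows circulate clockwise. The curl (z-component) there is about -6; negative curl means clockwise rotation.

clockwise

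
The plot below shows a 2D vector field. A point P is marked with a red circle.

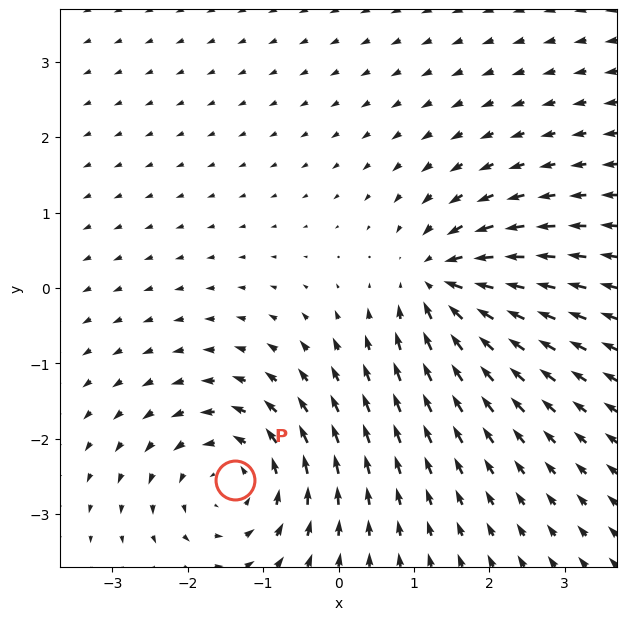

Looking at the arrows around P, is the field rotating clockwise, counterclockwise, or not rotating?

Near P at (-1.4, -2.5) the arrows circulate counterclockwise. The curl (z-component) there is about +4; positive curl means counterclockwise rotation.

counterclockwise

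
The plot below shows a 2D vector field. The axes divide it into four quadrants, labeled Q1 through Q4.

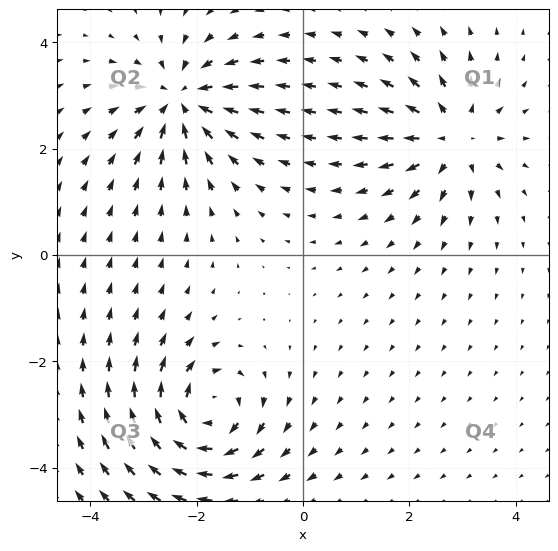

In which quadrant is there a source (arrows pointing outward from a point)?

The source sits at approximately (2.8, 2.2), which lies in quadrant Q1. The divergence there is about +5, positive as expected for a source.

Q1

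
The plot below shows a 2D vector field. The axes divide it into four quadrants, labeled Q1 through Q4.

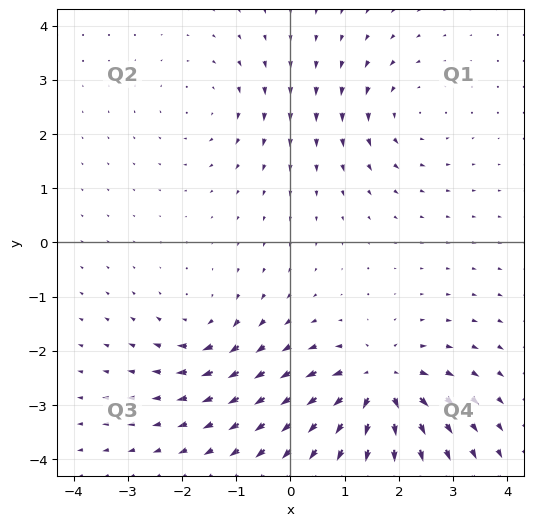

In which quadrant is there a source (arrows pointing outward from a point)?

Q4

The source sits at approximately (1.6, -2.6), which lies in quadrant Q4. The divergence there is about +6, positive as expected for a source.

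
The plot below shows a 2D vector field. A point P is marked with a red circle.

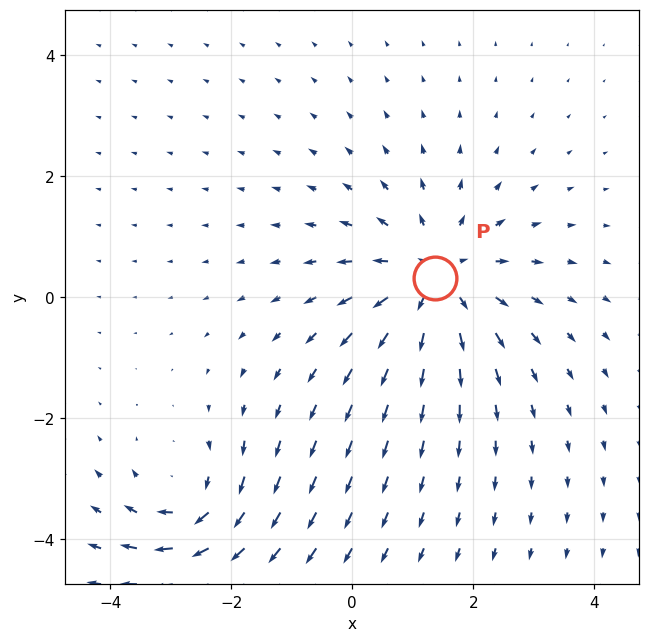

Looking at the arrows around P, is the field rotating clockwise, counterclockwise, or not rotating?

not rotating

Near P at (1.4, 0.3) the arrows show no circulation. The curl there is ≈0.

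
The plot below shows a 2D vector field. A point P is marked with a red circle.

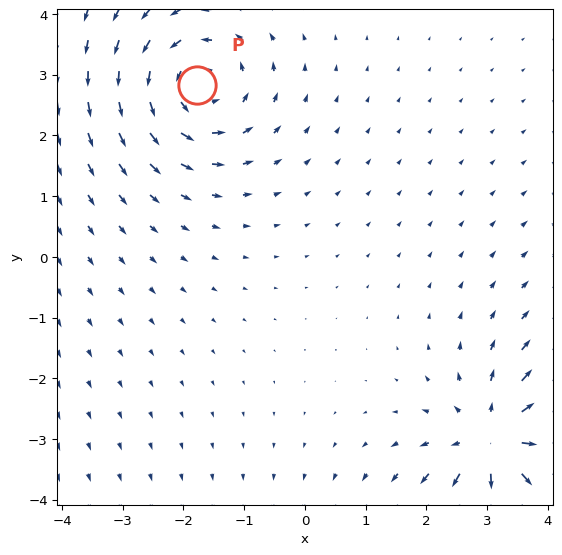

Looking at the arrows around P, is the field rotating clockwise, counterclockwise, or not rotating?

Near P at (-1.8, 2.8) the arrows circulate counterclockwise. The curl (z-component) there is about +4; positive curl means counterclockwise rotation.

counterclockwise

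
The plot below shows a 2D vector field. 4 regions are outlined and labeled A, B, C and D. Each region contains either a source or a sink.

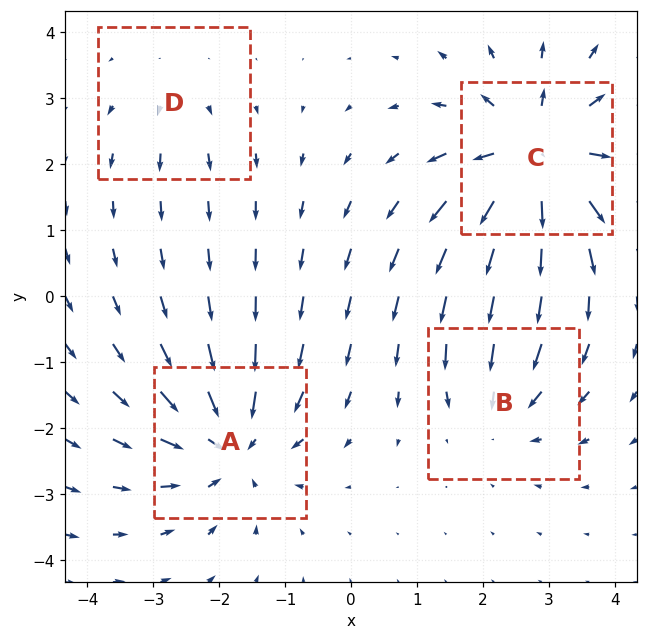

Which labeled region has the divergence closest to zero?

Divergence at each region's feature centre — A: about -6, B: about -4, C: about +7, D: about +2. Region D is closest to zero.

D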